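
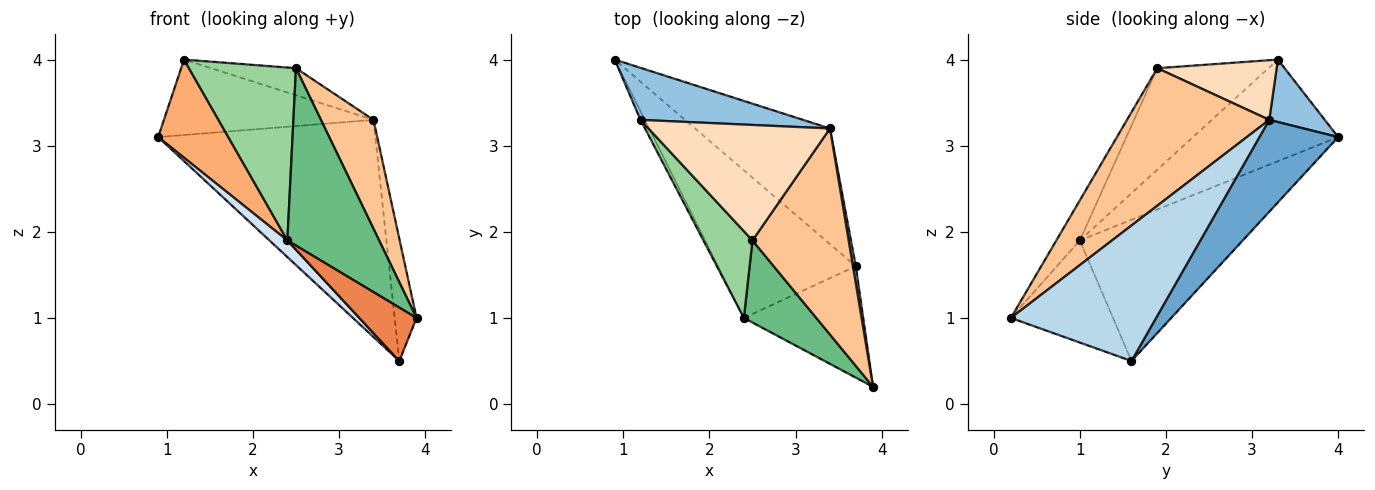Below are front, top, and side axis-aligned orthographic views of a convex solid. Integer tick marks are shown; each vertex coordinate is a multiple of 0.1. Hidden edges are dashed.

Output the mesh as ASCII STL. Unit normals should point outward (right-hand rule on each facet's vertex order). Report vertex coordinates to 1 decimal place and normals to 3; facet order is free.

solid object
 facet normal 0.305 0.841 -0.448
  outer loop
   vertex 3.4 3.2 3.3
   vertex 3.7 1.6 0.5
   vertex 0.9 4.0 3.1
  endloop
 endfacet
 facet normal 0.213 0.804 0.555
  outer loop
   vertex 3.4 3.2 3.3
   vertex 0.9 4.0 3.1
   vertex 1.2 3.3 4.0
  endloop
 endfacet
 facet normal 0.989 0.149 0.021
  outer loop
   vertex 3.4 3.2 3.3
   vertex 3.9 0.2 1.0
   vertex 3.7 1.6 0.5
  endloop
 endfacet
 facet normal -0.714 -0.078 -0.696
  outer loop
   vertex 2.4 1.0 1.9
   vertex 0.9 4.0 3.1
   vertex 3.7 1.6 0.5
  endloop
 endfacet
 facet normal -0.611 -0.342 -0.714
  outer loop
   vertex 2.4 1.0 1.9
   vertex 3.7 1.6 0.5
   vertex 3.9 0.2 1.0
  endloop
 endfacet
 facet normal -0.900 -0.435 -0.038
  outer loop
   vertex 2.4 1.0 1.9
   vertex 1.2 3.3 4.0
   vertex 0.9 4.0 3.1
  endloop
 endfacet
 facet normal 0.784 -0.290 0.549
  outer loop
   vertex 2.5 1.9 3.9
   vertex 3.9 0.2 1.0
   vertex 3.4 3.2 3.3
  endloop
 endfacet
 facet normal 0.305 0.217 0.927
  outer loop
   vertex 2.5 1.9 3.9
   vertex 3.4 3.2 3.3
   vertex 1.2 3.3 4.0
  endloop
 endfacet
 facet normal -0.226 -0.884 0.409
  outer loop
   vertex 2.5 1.9 3.9
   vertex 2.4 1.0 1.9
   vertex 3.9 0.2 1.0
  endloop
 endfacet
 facet normal -0.680 -0.655 0.329
  outer loop
   vertex 2.5 1.9 3.9
   vertex 1.2 3.3 4.0
   vertex 2.4 1.0 1.9
  endloop
 endfacet
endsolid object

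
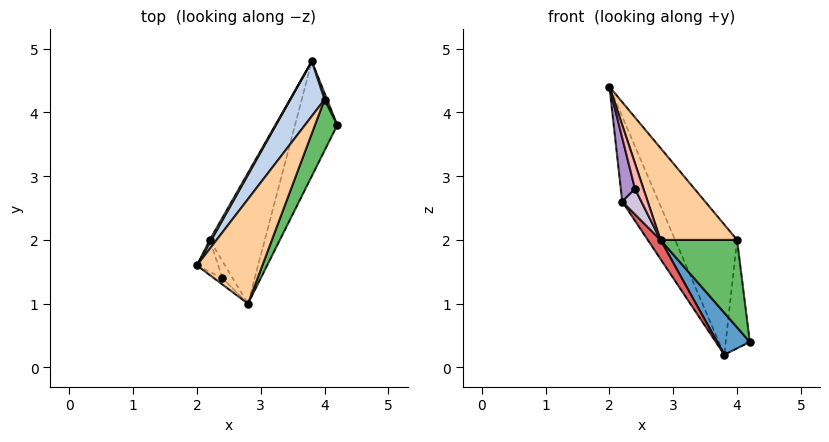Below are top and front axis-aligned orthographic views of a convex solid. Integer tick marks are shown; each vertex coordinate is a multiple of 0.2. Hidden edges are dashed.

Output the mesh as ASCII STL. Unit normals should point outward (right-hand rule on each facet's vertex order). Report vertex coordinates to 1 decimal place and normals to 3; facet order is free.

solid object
 facet normal -0.361 -0.320 -0.876
  outer loop
   vertex 2.8 1.0 2.0
   vertex 3.8 4.8 0.2
   vertex 4.2 3.8 0.4
  endloop
 endfacet
 facet normal -0.591 0.744 0.313
  outer loop
   vertex 4.0 4.2 2.0
   vertex 3.8 4.8 0.2
   vertex 2.0 1.6 4.4
  endloop
 endfacet
 facet normal 0.927 0.375 0.022
  outer loop
   vertex 4.0 4.2 2.0
   vertex 4.2 3.8 0.4
   vertex 3.8 4.8 0.2
  endloop
 endfacet
 facet normal 0.869 -0.326 0.371
  outer loop
   vertex 4.0 4.2 2.0
   vertex 2.0 1.6 4.4
   vertex 2.8 1.0 2.0
  endloop
 endfacet
 facet normal 0.917 -0.344 0.201
  outer loop
   vertex 4.0 4.2 2.0
   vertex 2.8 1.0 2.0
   vertex 4.2 3.8 0.4
  endloop
 endfacet
 facet normal -0.862 0.507 0.017
  outer loop
   vertex 2.2 2.0 2.6
   vertex 2.0 1.6 4.4
   vertex 3.8 4.8 0.2
  endloop
 endfacet
 facet normal -0.776 -0.091 -0.624
  outer loop
   vertex 2.2 2.0 2.6
   vertex 3.8 4.8 0.2
   vertex 2.8 1.0 2.0
  endloop
 endfacet
 facet normal -0.824 -0.549 -0.137
  outer loop
   vertex 2.4 1.4 2.8
   vertex 2.8 1.0 2.0
   vertex 2.0 1.6 4.4
  endloop
 endfacet
 facet normal -0.913 -0.365 -0.183
  outer loop
   vertex 2.4 1.4 2.8
   vertex 2.0 1.6 4.4
   vertex 2.2 2.0 2.6
  endloop
 endfacet
 facet normal -0.889 -0.381 -0.254
  outer loop
   vertex 2.4 1.4 2.8
   vertex 2.2 2.0 2.6
   vertex 2.8 1.0 2.0
  endloop
 endfacet
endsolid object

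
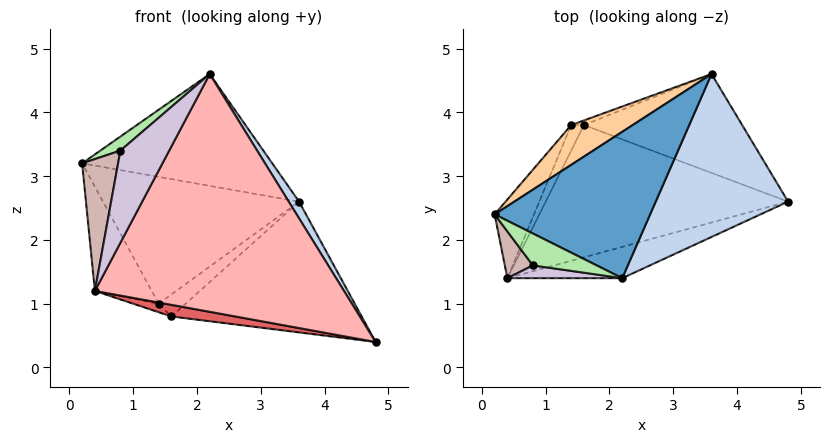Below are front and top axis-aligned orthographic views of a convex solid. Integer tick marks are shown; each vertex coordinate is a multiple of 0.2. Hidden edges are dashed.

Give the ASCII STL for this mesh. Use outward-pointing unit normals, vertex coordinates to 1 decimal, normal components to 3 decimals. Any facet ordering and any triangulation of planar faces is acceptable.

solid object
 facet normal -0.245 0.589 0.770
  outer loop
   vertex 2.2 1.4 4.6
   vertex 3.6 4.6 2.6
   vertex 0.2 2.4 3.2
  endloop
 endfacet
 facet normal 0.856 -0.053 0.515
  outer loop
   vertex 2.2 1.4 4.6
   vertex 4.8 2.6 0.4
   vertex 3.6 4.6 2.6
  endloop
 endfacet
 facet normal 0.218 0.778 -0.589
  outer loop
   vertex 1.6 3.8 0.8
   vertex 3.6 4.6 2.6
   vertex 4.8 2.6 0.4
  endloop
 endfacet
 facet normal -0.492 0.831 0.261
  outer loop
   vertex 1.4 3.8 1.0
   vertex 0.2 2.4 3.2
   vertex 3.6 4.6 2.6
  endloop
 endfacet
 facet normal -0.202 0.958 -0.202
  outer loop
   vertex 1.4 3.8 1.0
   vertex 3.6 4.6 2.6
   vertex 1.6 3.8 0.8
  endloop
 endfacet
 facet normal -0.644 -0.308 0.700
  outer loop
   vertex 0.8 1.6 3.4
   vertex 2.2 1.4 4.6
   vertex 0.2 2.4 3.2
  endloop
 endfacet
 facet normal -0.155 -0.086 -0.984
  outer loop
   vertex 0.4 1.4 1.2
   vertex 1.6 3.8 0.8
   vertex 4.8 2.6 0.4
  endloop
 endfacet
 facet normal 0.239 -0.963 -0.127
  outer loop
   vertex 0.4 1.4 1.2
   vertex 4.8 2.6 0.4
   vertex 2.2 1.4 4.6
  endloop
 endfacet
 facet normal -0.688 0.229 -0.688
  outer loop
   vertex 0.4 1.4 1.2
   vertex 1.4 3.8 1.0
   vertex 1.6 3.8 0.8
  endloop
 endfacet
 facet normal -0.251 -0.959 0.133
  outer loop
   vertex 0.4 1.4 1.2
   vertex 2.2 1.4 4.6
   vertex 0.8 1.6 3.4
  endloop
 endfacet
 facet normal -0.898 0.352 -0.266
  outer loop
   vertex 0.4 1.4 1.2
   vertex 0.2 2.4 3.2
   vertex 1.4 3.8 1.0
  endloop
 endfacet
 facet normal -0.807 -0.556 0.197
  outer loop
   vertex 0.4 1.4 1.2
   vertex 0.8 1.6 3.4
   vertex 0.2 2.4 3.2
  endloop
 endfacet
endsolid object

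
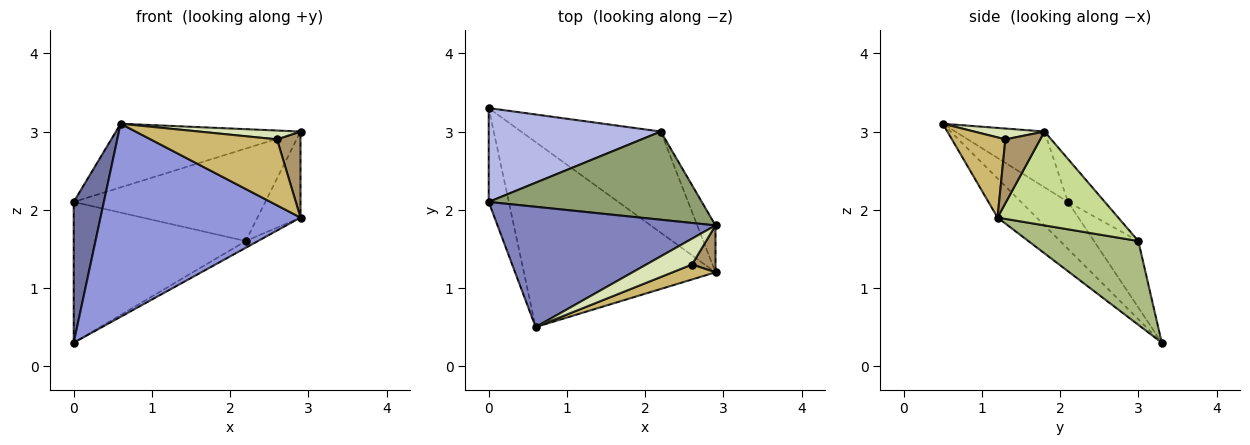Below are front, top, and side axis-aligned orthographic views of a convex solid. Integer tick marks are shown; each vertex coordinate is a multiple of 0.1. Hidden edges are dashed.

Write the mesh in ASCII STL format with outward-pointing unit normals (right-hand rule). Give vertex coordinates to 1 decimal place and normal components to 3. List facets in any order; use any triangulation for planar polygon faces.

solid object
 facet normal -0.791 -0.509 -0.339
  outer loop
   vertex 0.0 2.1 2.1
   vertex 0.0 3.3 0.3
   vertex 0.6 0.5 3.1
  endloop
 endfacet
 facet normal -0.220 0.456 0.862
  outer loop
   vertex 0.0 2.1 2.1
   vertex 0.6 0.5 3.1
   vertex 2.9 1.8 3.0
  endloop
 endfacet
 facet normal -0.140 -0.715 -0.685
  outer loop
   vertex 2.9 1.2 1.9
   vertex 0.6 0.5 3.1
   vertex 0.0 3.3 0.3
  endloop
 endfacet
 facet normal -0.210 0.814 0.542
  outer loop
   vertex 2.2 3.0 1.6
   vertex 0.0 3.3 0.3
   vertex 0.0 2.1 2.1
  endloop
 endfacet
 facet normal -0.138 0.717 0.683
  outer loop
   vertex 2.2 3.0 1.6
   vertex 0.0 2.1 2.1
   vertex 2.9 1.8 3.0
  endloop
 endfacet
 facet normal 0.514 0.057 -0.856
  outer loop
   vertex 2.2 3.0 1.6
   vertex 2.9 1.2 1.9
   vertex 0.0 3.3 0.3
  endloop
 endfacet
 facet normal 0.927 0.330 -0.180
  outer loop
   vertex 2.2 3.0 1.6
   vertex 2.9 1.8 3.0
   vertex 2.9 1.2 1.9
  endloop
 endfacet
 facet normal 0.219 -0.316 0.923
  outer loop
   vertex 2.6 1.3 2.9
   vertex 2.9 1.8 3.0
   vertex 0.6 0.5 3.1
  endloop
 endfacet
 facet normal 0.793 -0.534 0.291
  outer loop
   vertex 2.6 1.3 2.9
   vertex 2.9 1.2 1.9
   vertex 2.9 1.8 3.0
  endloop
 endfacet
 facet normal 0.381 -0.902 0.204
  outer loop
   vertex 2.6 1.3 2.9
   vertex 0.6 0.5 3.1
   vertex 2.9 1.2 1.9
  endloop
 endfacet
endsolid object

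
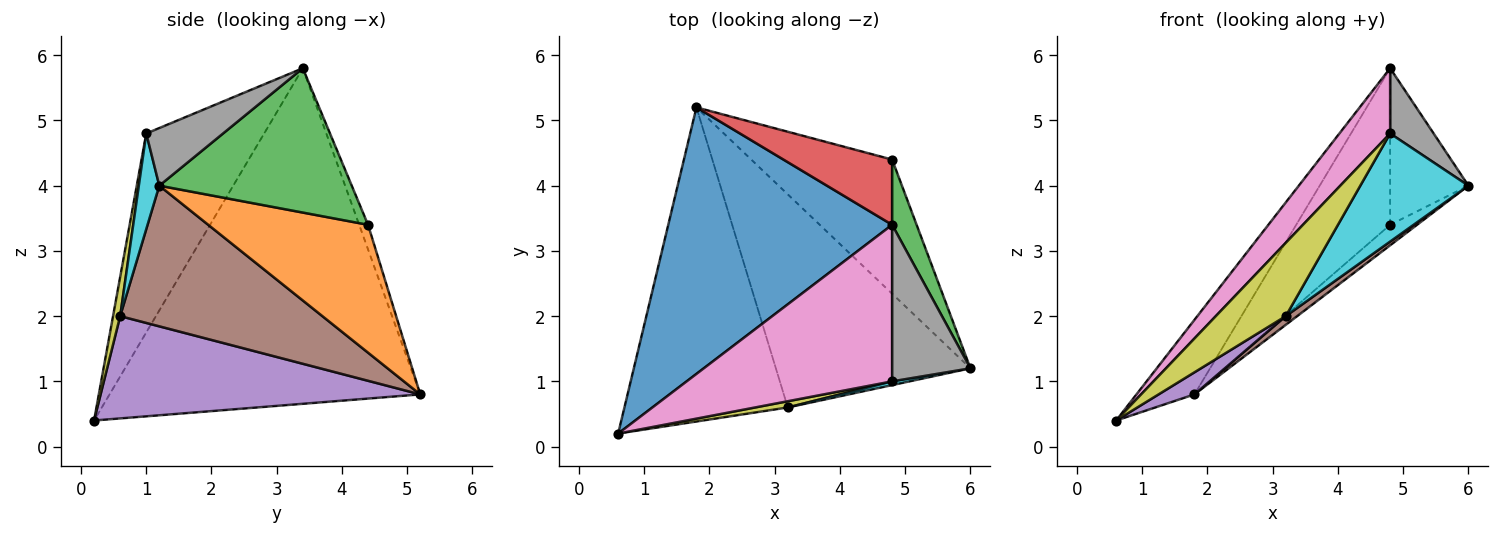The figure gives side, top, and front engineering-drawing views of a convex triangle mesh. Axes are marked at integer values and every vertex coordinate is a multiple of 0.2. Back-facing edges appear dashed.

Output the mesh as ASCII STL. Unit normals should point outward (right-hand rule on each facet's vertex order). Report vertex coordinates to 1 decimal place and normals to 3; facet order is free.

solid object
 facet normal -0.822 0.153 0.548
  outer loop
   vertex 4.8 3.4 5.8
   vertex 1.8 5.2 0.8
   vertex 0.6 0.2 0.4
  endloop
 endfacet
 facet normal 0.668 0.112 -0.736
  outer loop
   vertex 4.8 4.4 3.4
   vertex 6.0 1.2 4.0
   vertex 1.8 5.2 0.8
  endloop
 endfacet
 facet normal 0.915 0.372 0.155
  outer loop
   vertex 4.8 4.4 3.4
   vertex 4.8 3.4 5.8
   vertex 6.0 1.2 4.0
  endloop
 endfacet
 facet normal -0.087 0.920 0.383
  outer loop
   vertex 4.8 4.4 3.4
   vertex 1.8 5.2 0.8
   vertex 4.8 3.4 5.8
  endloop
 endfacet
 facet normal 0.530 -0.059 -0.846
  outer loop
   vertex 3.2 0.6 2.0
   vertex 0.6 0.2 0.4
   vertex 1.8 5.2 0.8
  endloop
 endfacet
 facet normal 0.586 -0.033 -0.810
  outer loop
   vertex 3.2 0.6 2.0
   vertex 1.8 5.2 0.8
   vertex 6.0 1.2 4.0
  endloop
 endfacet
 facet normal -0.666 -0.287 0.688
  outer loop
   vertex 4.8 1.0 4.8
   vertex 4.8 3.4 5.8
   vertex 0.6 0.2 0.4
  endloop
 endfacet
 facet normal 0.562 -0.318 0.763
  outer loop
   vertex 4.8 1.0 4.8
   vertex 6.0 1.2 4.0
   vertex 4.8 3.4 5.8
  endloop
 endfacet
 facet normal 0.101 -0.991 0.084
  outer loop
   vertex 4.8 1.0 4.8
   vertex 0.6 0.2 0.4
   vertex 3.2 0.6 2.0
  endloop
 endfacet
 facet normal 0.186 -0.982 0.034
  outer loop
   vertex 4.8 1.0 4.8
   vertex 3.2 0.6 2.0
   vertex 6.0 1.2 4.0
  endloop
 endfacet
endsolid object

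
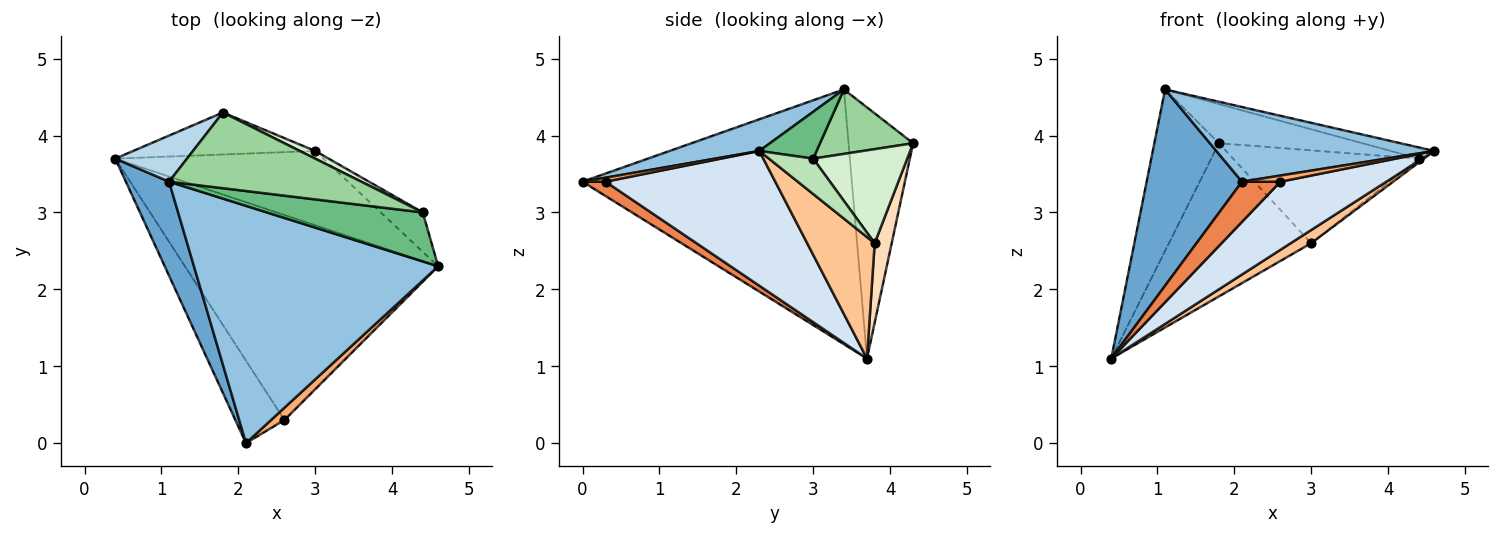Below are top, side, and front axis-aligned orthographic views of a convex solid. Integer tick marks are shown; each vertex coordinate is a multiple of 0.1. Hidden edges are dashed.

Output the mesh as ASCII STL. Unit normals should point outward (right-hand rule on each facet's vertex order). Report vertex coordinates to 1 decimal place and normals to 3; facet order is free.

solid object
 facet normal -0.931 -0.330 0.158
  outer loop
   vertex 1.1 3.4 4.6
   vertex 0.4 3.7 1.1
   vertex 2.1 0.0 3.4
  endloop
 endfacet
 facet normal 0.123 -0.298 0.947
  outer loop
   vertex 1.1 3.4 4.6
   vertex 2.1 0.0 3.4
   vertex 4.6 2.3 3.8
  endloop
 endfacet
 facet normal -0.693 0.693 0.198
  outer loop
   vertex 1.8 4.3 3.9
   vertex 0.4 3.7 1.1
   vertex 1.1 3.4 4.6
  endloop
 endfacet
 facet normal 0.451 -0.281 -0.847
  outer loop
   vertex 2.6 0.3 3.4
   vertex 0.4 3.7 1.1
   vertex 4.6 2.3 3.8
  endloop
 endfacet
 facet normal 0.254 -0.424 -0.869
  outer loop
   vertex 2.6 0.3 3.4
   vertex 2.1 0.0 3.4
   vertex 0.4 3.7 1.1
  endloop
 endfacet
 facet normal 0.259 -0.432 0.864
  outer loop
   vertex 2.6 0.3 3.4
   vertex 4.6 2.3 3.8
   vertex 2.1 0.0 3.4
  endloop
 endfacet
 facet normal 0.498 -0.151 -0.854
  outer loop
   vertex 3.0 3.8 2.6
   vertex 4.6 2.3 3.8
   vertex 0.4 3.7 1.1
  endloop
 endfacet
 facet normal 0.115 0.958 -0.263
  outer loop
   vertex 3.0 3.8 2.6
   vertex 0.4 3.7 1.1
   vertex 1.8 4.3 3.9
  endloop
 endfacet
 facet normal 0.281 0.214 0.936
  outer loop
   vertex 4.4 3.0 3.7
   vertex 1.1 3.4 4.6
   vertex 4.6 2.3 3.8
  endloop
 endfacet
 facet normal 0.286 0.440 0.851
  outer loop
   vertex 4.4 3.0 3.7
   vertex 1.8 4.3 3.9
   vertex 1.1 3.4 4.6
  endloop
 endfacet
 facet normal 0.642 0.074 -0.763
  outer loop
   vertex 4.4 3.0 3.7
   vertex 4.6 2.3 3.8
   vertex 3.0 3.8 2.6
  endloop
 endfacet
 facet normal 0.451 0.890 0.074
  outer loop
   vertex 4.4 3.0 3.7
   vertex 3.0 3.8 2.6
   vertex 1.8 4.3 3.9
  endloop
 endfacet
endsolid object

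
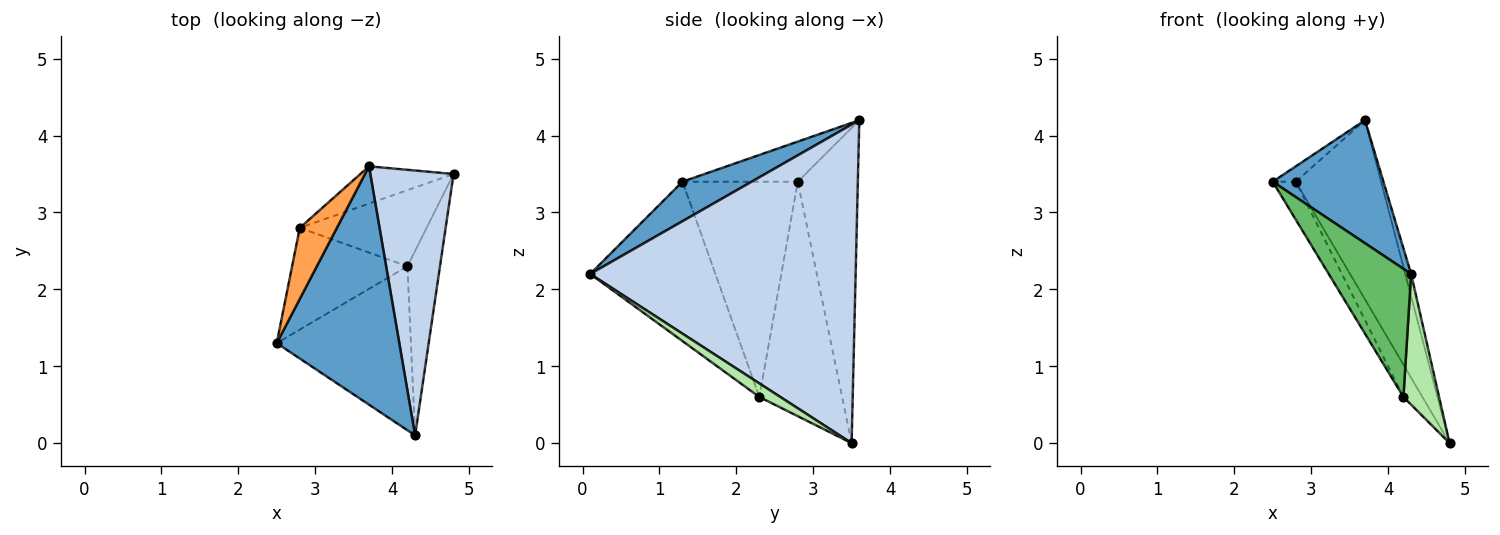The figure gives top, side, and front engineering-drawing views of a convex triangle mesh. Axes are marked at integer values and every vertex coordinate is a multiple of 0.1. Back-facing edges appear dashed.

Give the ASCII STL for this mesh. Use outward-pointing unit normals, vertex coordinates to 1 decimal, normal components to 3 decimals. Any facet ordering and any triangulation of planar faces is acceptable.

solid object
 facet normal 0.276 -0.441 0.854
  outer loop
   vertex 3.7 3.6 4.2
   vertex 2.5 1.3 3.4
   vertex 4.3 0.1 2.2
  endloop
 endfacet
 facet normal 0.967 0.021 0.253
  outer loop
   vertex 3.7 3.6 4.2
   vertex 4.3 0.1 2.2
   vertex 4.8 3.5 0.0
  endloop
 endfacet
 facet normal -0.726 0.145 0.672
  outer loop
   vertex 2.8 2.8 3.4
   vertex 2.5 1.3 3.4
   vertex 3.7 3.6 4.2
  endloop
 endfacet
 facet normal -0.567 0.806 -0.168
  outer loop
   vertex 2.8 2.8 3.4
   vertex 3.7 3.6 4.2
   vertex 4.8 3.5 0.0
  endloop
 endfacet
 facet normal -0.683 -0.450 -0.575
  outer loop
   vertex 4.2 2.3 0.6
   vertex 4.3 0.1 2.2
   vertex 2.5 1.3 3.4
  endloop
 endfacet
 facet normal 0.322 -0.547 -0.773
  outer loop
   vertex 4.2 2.3 0.6
   vertex 4.8 3.5 0.0
   vertex 4.3 0.1 2.2
  endloop
 endfacet
 facet normal -0.868 0.174 -0.465
  outer loop
   vertex 4.2 2.3 0.6
   vertex 2.5 1.3 3.4
   vertex 2.8 2.8 3.4
  endloop
 endfacet
 facet normal -0.862 0.198 -0.466
  outer loop
   vertex 4.2 2.3 0.6
   vertex 2.8 2.8 3.4
   vertex 4.8 3.5 0.0
  endloop
 endfacet
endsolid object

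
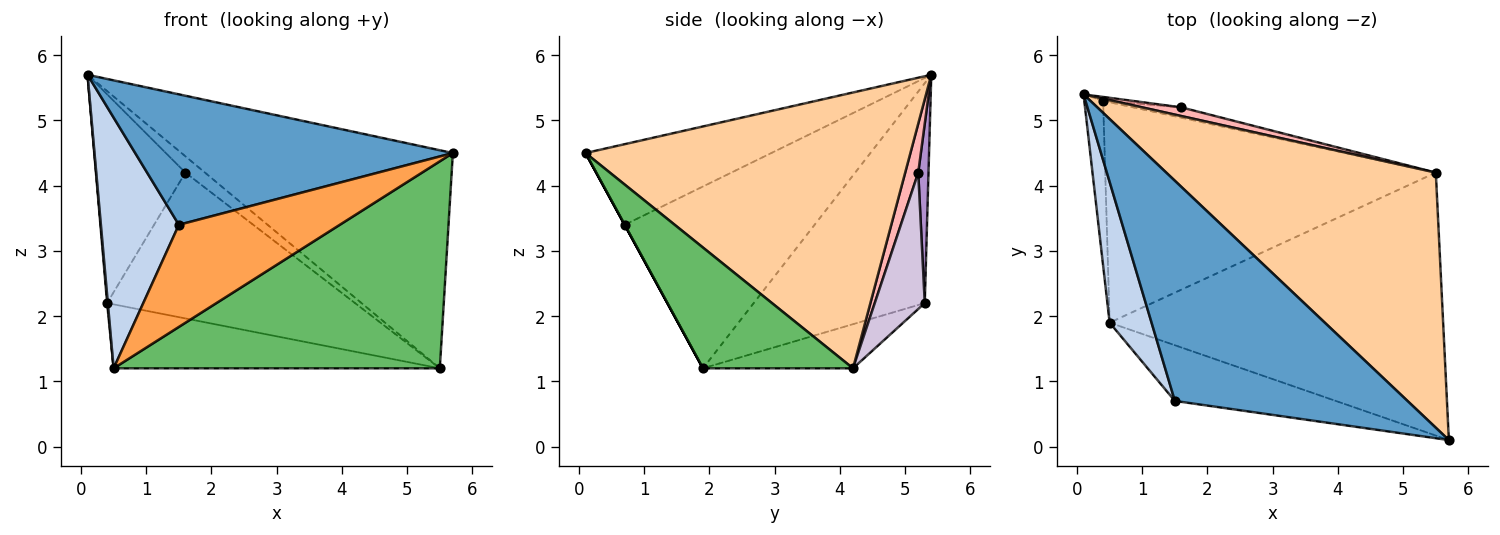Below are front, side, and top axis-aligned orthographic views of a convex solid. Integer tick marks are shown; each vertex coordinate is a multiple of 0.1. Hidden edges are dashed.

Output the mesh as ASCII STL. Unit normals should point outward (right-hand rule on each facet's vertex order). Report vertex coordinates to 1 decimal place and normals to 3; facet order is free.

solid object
 facet normal -0.286 -0.489 0.824
  outer loop
   vertex 1.5 0.7 3.4
   vertex 5.7 0.1 4.5
   vertex 0.1 5.4 5.7
  endloop
 endfacet
 facet normal -0.905 -0.372 0.209
  outer loop
   vertex 1.5 0.7 3.4
   vertex 0.1 5.4 5.7
   vertex 0.5 1.9 1.2
  endloop
 endfacet
 facet normal 0.000 -0.878 -0.479
  outer loop
   vertex 1.5 0.7 3.4
   vertex 0.5 1.9 1.2
   vertex 5.7 0.1 4.5
  endloop
 endfacet
 facet normal 0.614 0.513 0.600
  outer loop
   vertex 5.5 4.2 1.2
   vertex 0.1 5.4 5.7
   vertex 5.7 0.1 4.5
  endloop
 endfacet
 facet normal 0.274 -0.595 -0.756
  outer loop
   vertex 5.5 4.2 1.2
   vertex 5.7 0.1 4.5
   vertex 0.5 1.9 1.2
  endloop
 endfacet
 facet normal -0.996 -0.004 -0.085
  outer loop
   vertex 0.4 5.3 2.2
   vertex 0.5 1.9 1.2
   vertex 0.1 5.4 5.7
  endloop
 endfacet
 facet normal -0.127 0.276 -0.953
  outer loop
   vertex 0.4 5.3 2.2
   vertex 5.5 4.2 1.2
   vertex 0.5 1.9 1.2
  endloop
 endfacet
 facet normal 0.507 0.761 0.406
  outer loop
   vertex 1.6 5.2 4.2
   vertex 0.1 5.4 5.7
   vertex 5.5 4.2 1.2
  endloop
 endfacet
 facet normal 0.114 0.993 -0.019
  outer loop
   vertex 1.6 5.2 4.2
   vertex 0.4 5.3 2.2
   vertex 0.1 5.4 5.7
  endloop
 endfacet
 facet normal 0.197 0.978 -0.069
  outer loop
   vertex 1.6 5.2 4.2
   vertex 5.5 4.2 1.2
   vertex 0.4 5.3 2.2
  endloop
 endfacet
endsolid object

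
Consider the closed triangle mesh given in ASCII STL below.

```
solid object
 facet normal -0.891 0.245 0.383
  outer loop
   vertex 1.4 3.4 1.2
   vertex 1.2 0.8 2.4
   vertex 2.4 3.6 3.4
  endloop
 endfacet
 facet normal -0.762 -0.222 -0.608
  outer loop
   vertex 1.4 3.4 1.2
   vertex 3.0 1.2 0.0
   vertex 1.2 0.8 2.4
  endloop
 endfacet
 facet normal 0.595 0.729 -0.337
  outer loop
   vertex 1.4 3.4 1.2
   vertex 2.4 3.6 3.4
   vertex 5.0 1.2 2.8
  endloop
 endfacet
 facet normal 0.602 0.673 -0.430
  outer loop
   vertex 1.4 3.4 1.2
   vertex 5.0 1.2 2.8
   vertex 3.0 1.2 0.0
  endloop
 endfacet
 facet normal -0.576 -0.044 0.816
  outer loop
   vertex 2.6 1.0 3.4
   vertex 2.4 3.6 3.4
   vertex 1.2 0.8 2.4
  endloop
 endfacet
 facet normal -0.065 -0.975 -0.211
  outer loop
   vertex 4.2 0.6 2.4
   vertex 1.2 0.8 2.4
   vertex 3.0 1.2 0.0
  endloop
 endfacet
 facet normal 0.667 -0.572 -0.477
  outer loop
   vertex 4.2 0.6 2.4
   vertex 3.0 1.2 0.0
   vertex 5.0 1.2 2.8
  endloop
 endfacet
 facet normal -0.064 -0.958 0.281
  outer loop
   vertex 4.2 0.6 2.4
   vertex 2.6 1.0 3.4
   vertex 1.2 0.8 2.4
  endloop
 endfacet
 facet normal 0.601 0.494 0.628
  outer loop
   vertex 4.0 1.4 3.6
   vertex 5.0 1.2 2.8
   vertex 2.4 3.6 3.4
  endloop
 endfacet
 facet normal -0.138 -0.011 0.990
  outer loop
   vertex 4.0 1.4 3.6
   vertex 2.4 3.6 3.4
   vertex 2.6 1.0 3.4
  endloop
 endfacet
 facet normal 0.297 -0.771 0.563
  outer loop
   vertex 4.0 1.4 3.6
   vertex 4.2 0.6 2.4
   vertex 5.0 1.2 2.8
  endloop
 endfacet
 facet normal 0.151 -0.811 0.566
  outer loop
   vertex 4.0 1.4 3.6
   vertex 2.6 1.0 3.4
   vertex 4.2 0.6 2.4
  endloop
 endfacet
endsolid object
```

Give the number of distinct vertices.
8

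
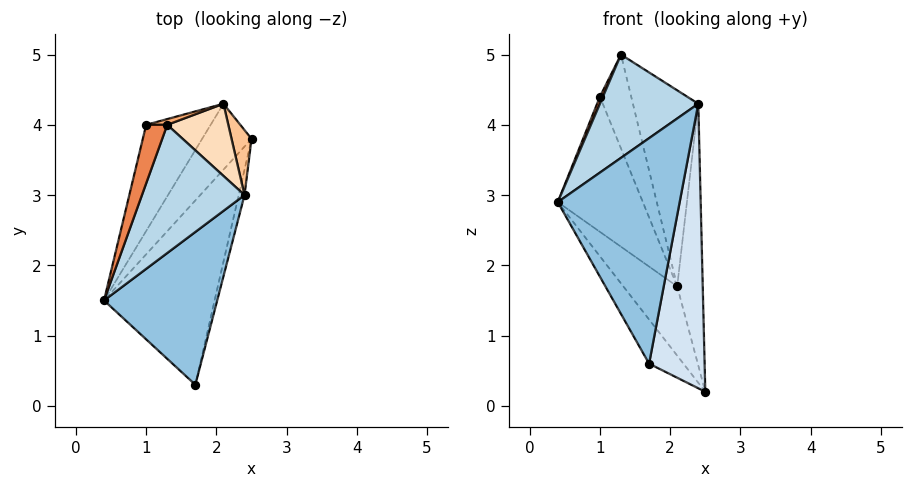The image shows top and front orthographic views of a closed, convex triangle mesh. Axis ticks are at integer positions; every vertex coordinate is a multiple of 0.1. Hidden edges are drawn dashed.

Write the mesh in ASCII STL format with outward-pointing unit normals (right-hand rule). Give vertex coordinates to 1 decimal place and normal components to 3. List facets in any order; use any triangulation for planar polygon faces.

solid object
 facet normal -0.833 0.129 -0.538
  outer loop
   vertex 1.7 0.3 0.6
   vertex 0.4 1.5 2.9
   vertex 2.5 3.8 0.2
  endloop
 endfacet
 facet normal 0.223 -0.807 0.547
  outer loop
   vertex 2.4 3.0 4.3
   vertex 0.4 1.5 2.9
   vertex 1.7 0.3 0.6
  endloop
 endfacet
 facet normal -0.074 -0.626 0.777
  outer loop
   vertex 2.4 3.0 4.3
   vertex 1.3 4.0 5.0
   vertex 0.4 1.5 2.9
  endloop
 endfacet
 facet normal 0.974 -0.225 -0.020
  outer loop
   vertex 2.4 3.0 4.3
   vertex 1.7 0.3 0.6
   vertex 2.5 3.8 0.2
  endloop
 endfacet
 facet normal -0.893 -0.054 0.447
  outer loop
   vertex 1.0 4.0 4.4
   vertex 0.4 1.5 2.9
   vertex 1.3 4.0 5.0
  endloop
 endfacet
 facet normal -0.121 0.991 0.061
  outer loop
   vertex 2.1 4.3 1.7
   vertex 1.0 4.0 4.4
   vertex 1.3 4.0 5.0
  endloop
 endfacet
 facet normal 0.904 0.415 0.103
  outer loop
   vertex 2.1 4.3 1.7
   vertex 2.4 3.0 4.3
   vertex 2.5 3.8 0.2
  endloop
 endfacet
 facet normal 0.732 0.640 0.236
  outer loop
   vertex 2.1 4.3 1.7
   vertex 1.3 4.0 5.0
   vertex 2.4 3.0 4.3
  endloop
 endfacet
 facet normal -0.859 0.371 -0.353
  outer loop
   vertex 2.1 4.3 1.7
   vertex 2.5 3.8 0.2
   vertex 0.4 1.5 2.9
  endloop
 endfacet
 facet normal -0.866 0.393 -0.309
  outer loop
   vertex 2.1 4.3 1.7
   vertex 0.4 1.5 2.9
   vertex 1.0 4.0 4.4
  endloop
 endfacet
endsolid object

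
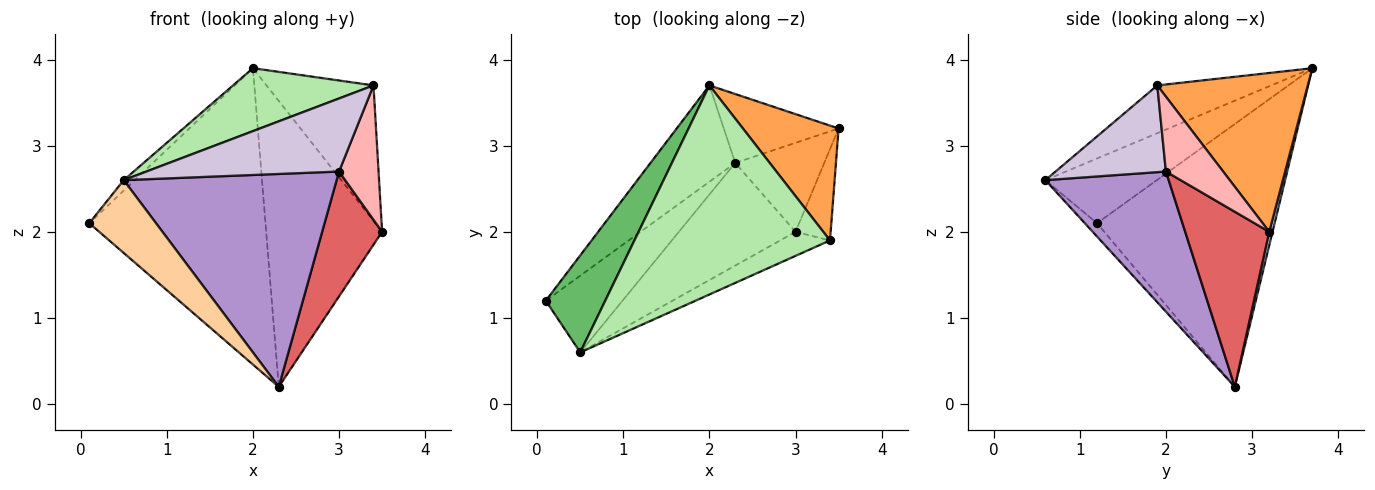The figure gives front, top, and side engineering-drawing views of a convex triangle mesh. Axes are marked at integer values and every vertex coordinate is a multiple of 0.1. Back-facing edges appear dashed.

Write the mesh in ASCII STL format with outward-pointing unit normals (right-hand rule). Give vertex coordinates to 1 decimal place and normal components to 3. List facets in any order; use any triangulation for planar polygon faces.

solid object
 facet normal -0.692 0.687 -0.223
  outer loop
   vertex 2.3 2.8 0.2
   vertex 0.1 1.2 2.1
   vertex 2.0 3.7 3.9
  endloop
 endfacet
 facet normal 0.027 0.972 -0.234
  outer loop
   vertex 2.3 2.8 0.2
   vertex 2.0 3.7 3.9
   vertex 3.5 3.2 2.0
  endloop
 endfacet
 facet normal 0.732 0.520 0.441
  outer loop
   vertex 3.4 1.9 3.7
   vertex 3.5 3.2 2.0
   vertex 2.0 3.7 3.9
  endloop
 endfacet
 facet normal -0.125 -0.683 -0.720
  outer loop
   vertex 0.5 0.6 2.6
   vertex 0.1 1.2 2.1
   vertex 2.3 2.8 0.2
  endloop
 endfacet
 facet normal -0.735 0.073 0.675
  outer loop
   vertex 0.5 0.6 2.6
   vertex 2.0 3.7 3.9
   vertex 0.1 1.2 2.1
  endloop
 endfacet
 facet normal -0.228 -0.281 0.932
  outer loop
   vertex 0.5 0.6 2.6
   vertex 3.4 1.9 3.7
   vertex 2.0 3.7 3.9
  endloop
 endfacet
 facet normal 0.752 -0.536 -0.382
  outer loop
   vertex 3.0 2.0 2.7
   vertex 2.3 2.8 0.2
   vertex 3.5 3.2 2.0
  endloop
 endfacet
 facet normal 0.768 -0.530 -0.360
  outer loop
   vertex 3.0 2.0 2.7
   vertex 3.5 3.2 2.0
   vertex 3.4 1.9 3.7
  endloop
 endfacet
 facet normal 0.463 -0.799 -0.385
  outer loop
   vertex 3.0 2.0 2.7
   vertex 0.5 0.6 2.6
   vertex 2.3 2.8 0.2
  endloop
 endfacet
 facet normal 0.478 -0.834 -0.275
  outer loop
   vertex 3.0 2.0 2.7
   vertex 3.4 1.9 3.7
   vertex 0.5 0.6 2.6
  endloop
 endfacet
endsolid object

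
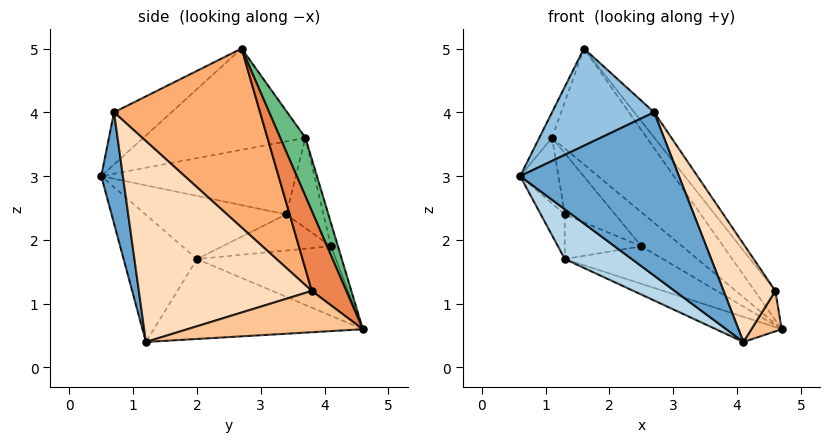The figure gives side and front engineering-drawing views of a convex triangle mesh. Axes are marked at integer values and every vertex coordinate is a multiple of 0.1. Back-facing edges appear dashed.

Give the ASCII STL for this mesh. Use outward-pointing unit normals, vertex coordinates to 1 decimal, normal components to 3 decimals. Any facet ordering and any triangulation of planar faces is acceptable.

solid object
 facet normal 0.134 -0.987 -0.085
  outer loop
   vertex 2.7 0.7 4.0
   vertex 0.6 0.5 3.0
   vertex 4.1 1.2 0.4
  endloop
 endfacet
 facet normal -0.313 -0.557 0.769
  outer loop
   vertex 2.7 0.7 4.0
   vertex 1.6 2.7 5.0
   vertex 0.6 0.5 3.0
  endloop
 endfacet
 facet normal -0.478 -0.437 -0.762
  outer loop
   vertex 1.3 2.0 1.7
   vertex 4.1 1.2 0.4
   vertex 0.6 0.5 3.0
  endloop
 endfacet
 facet normal -0.389 0.122 -0.913
  outer loop
   vertex 1.3 2.0 1.7
   vertex 4.7 4.6 0.6
   vertex 4.1 1.2 0.4
  endloop
 endfacet
 facet normal 0.662 0.395 0.637
  outer loop
   vertex 4.6 3.8 1.2
   vertex 4.7 4.6 0.6
   vertex 1.6 2.7 5.0
  endloop
 endfacet
 facet normal 0.766 0.104 0.635
  outer loop
   vertex 4.6 3.8 1.2
   vertex 1.6 2.7 5.0
   vertex 2.7 0.7 4.0
  endloop
 endfacet
 facet normal 0.983 -0.170 -0.063
  outer loop
   vertex 4.6 3.8 1.2
   vertex 4.1 1.2 0.4
   vertex 4.7 4.6 0.6
  endloop
 endfacet
 facet normal 0.909 -0.272 0.316
  outer loop
   vertex 4.6 3.8 1.2
   vertex 2.7 0.7 4.0
   vertex 4.1 1.2 0.4
  endloop
 endfacet
 facet normal 0.221 0.829 0.514
  outer loop
   vertex 1.1 3.7 3.6
   vertex 1.6 2.7 5.0
   vertex 4.7 4.6 0.6
  endloop
 endfacet
 facet normal -0.922 0.073 0.381
  outer loop
   vertex 1.1 3.7 3.6
   vertex 0.6 0.5 3.0
   vertex 1.6 2.7 5.0
  endloop
 endfacet
 facet normal -0.934 0.160 -0.319
  outer loop
   vertex 1.3 3.4 2.4
   vertex 1.3 2.0 1.7
   vertex 0.6 0.5 3.0
  endloop
 endfacet
 facet normal -0.960 0.189 -0.207
  outer loop
   vertex 1.3 3.4 2.4
   vertex 0.6 0.5 3.0
   vertex 1.1 3.7 3.6
  endloop
 endfacet
 facet normal -0.169 0.981 0.092
  outer loop
   vertex 2.5 4.1 1.9
   vertex 1.1 3.7 3.6
   vertex 4.7 4.6 0.6
  endloop
 endfacet
 facet normal -0.569 0.770 -0.287
  outer loop
   vertex 2.5 4.1 1.9
   vertex 1.3 3.4 2.4
   vertex 1.1 3.7 3.6
  endloop
 endfacet
 facet normal -0.533 0.377 -0.757
  outer loop
   vertex 2.5 4.1 1.9
   vertex 4.7 4.6 0.6
   vertex 1.3 2.0 1.7
  endloop
 endfacet
 facet normal -0.535 0.378 -0.756
  outer loop
   vertex 2.5 4.1 1.9
   vertex 1.3 2.0 1.7
   vertex 1.3 3.4 2.4
  endloop
 endfacet
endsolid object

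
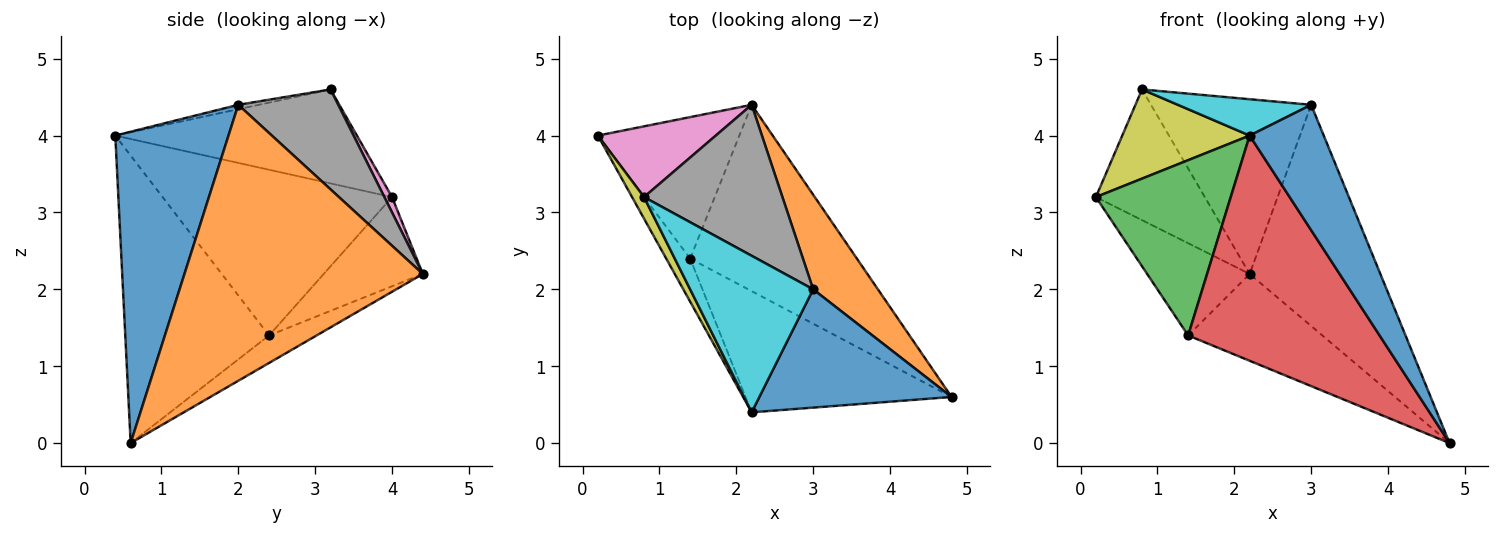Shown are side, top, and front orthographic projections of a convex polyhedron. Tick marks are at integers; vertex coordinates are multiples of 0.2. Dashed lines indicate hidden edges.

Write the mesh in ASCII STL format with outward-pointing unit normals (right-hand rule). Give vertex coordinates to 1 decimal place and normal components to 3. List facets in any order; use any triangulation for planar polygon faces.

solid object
 facet normal 0.743 -0.486 0.459
  outer loop
   vertex 3.0 2.0 4.4
   vertex 2.2 0.4 4.0
   vertex 4.8 0.6 0.0
  endloop
 endfacet
 facet normal 0.859 0.471 0.201
  outer loop
   vertex 3.0 2.0 4.4
   vertex 4.8 0.6 0.0
   vertex 2.2 4.4 2.2
  endloop
 endfacet
 facet normal -0.856 -0.503 -0.123
  outer loop
   vertex 1.4 2.4 1.4
   vertex 2.2 0.4 4.0
   vertex 0.2 4.0 3.2
  endloop
 endfacet
 facet normal -0.552 -0.734 -0.395
  outer loop
   vertex 1.4 2.4 1.4
   vertex 4.8 0.6 0.0
   vertex 2.2 0.4 4.0
  endloop
 endfacet
 facet normal -0.467 0.483 -0.741
  outer loop
   vertex 1.4 2.4 1.4
   vertex 0.2 4.0 3.2
   vertex 2.2 4.4 2.2
  endloop
 endfacet
 facet normal -0.148 0.418 -0.896
  outer loop
   vertex 1.4 2.4 1.4
   vertex 2.2 4.4 2.2
   vertex 4.8 0.6 0.0
  endloop
 endfacet
 facet normal 0.062 0.878 0.475
  outer loop
   vertex 0.8 3.2 4.6
   vertex 2.2 4.4 2.2
   vertex 0.2 4.0 3.2
  endloop
 endfacet
 facet normal 0.427 0.684 0.591
  outer loop
   vertex 0.8 3.2 4.6
   vertex 3.0 2.0 4.4
   vertex 2.2 4.4 2.2
  endloop
 endfacet
 facet normal -0.879 -0.463 0.112
  outer loop
   vertex 0.8 3.2 4.6
   vertex 0.2 4.0 3.2
   vertex 2.2 0.4 4.0
  endloop
 endfacet
 facet normal -0.035 -0.226 0.974
  outer loop
   vertex 0.8 3.2 4.6
   vertex 2.2 0.4 4.0
   vertex 3.0 2.0 4.4
  endloop
 endfacet
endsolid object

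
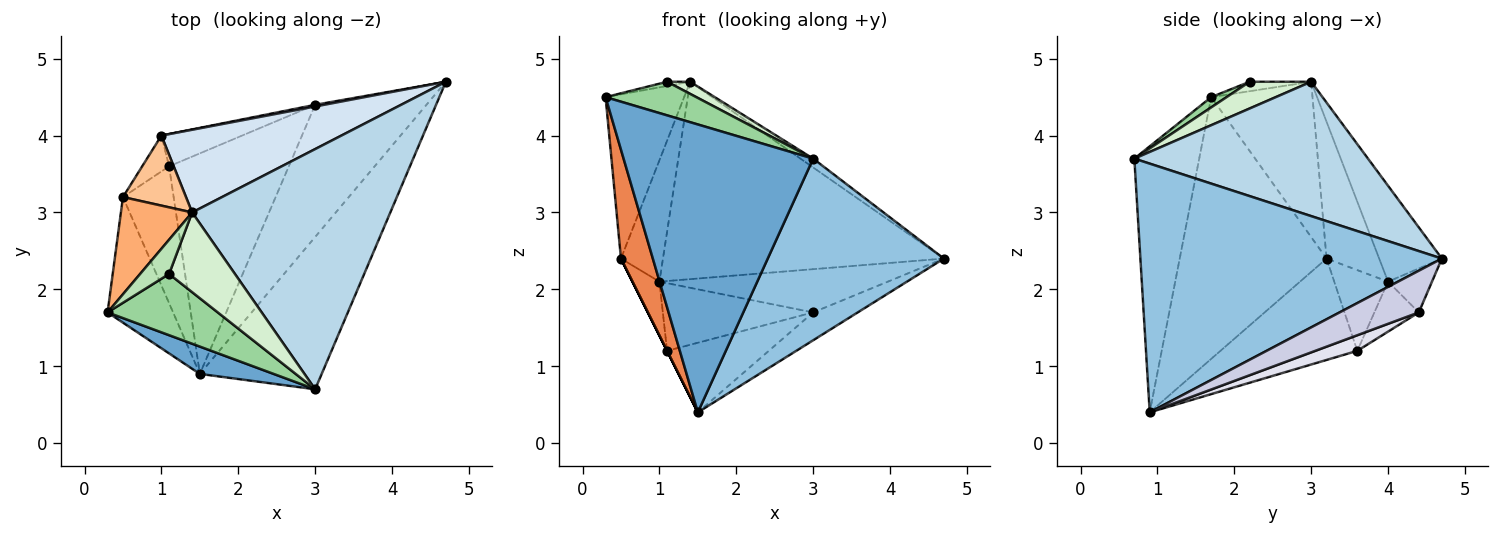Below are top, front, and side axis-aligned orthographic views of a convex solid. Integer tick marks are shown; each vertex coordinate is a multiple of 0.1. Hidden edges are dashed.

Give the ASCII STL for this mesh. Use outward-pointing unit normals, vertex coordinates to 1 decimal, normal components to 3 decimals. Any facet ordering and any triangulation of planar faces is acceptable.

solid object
 facet normal -0.322 -0.942 0.089
  outer loop
   vertex 1.5 0.9 0.4
   vertex 3.0 0.7 3.7
   vertex 0.3 1.7 4.5
  endloop
 endfacet
 facet normal 0.795 -0.465 -0.390
  outer loop
   vertex 1.5 0.9 0.4
   vertex 4.7 4.7 2.4
   vertex 3.0 0.7 3.7
  endloop
 endfacet
 facet normal 0.561 0.030 0.827
  outer loop
   vertex 1.4 3.0 4.7
   vertex 3.0 0.7 3.7
   vertex 4.7 4.7 2.4
  endloop
 endfacet
 facet normal -0.202 0.903 0.378
  outer loop
   vertex 1.4 3.0 4.7
   vertex 4.7 4.7 2.4
   vertex 1.0 4.0 2.1
  endloop
 endfacet
 facet normal -0.949 -0.206 -0.238
  outer loop
   vertex 0.5 3.2 2.4
   vertex 1.5 0.9 0.4
   vertex 0.3 1.7 4.5
  endloop
 endfacet
 facet normal -0.743 0.576 0.341
  outer loop
   vertex 0.5 3.2 2.4
   vertex 0.3 1.7 4.5
   vertex 1.4 3.0 4.7
  endloop
 endfacet
 facet normal -0.735 0.587 0.339
  outer loop
   vertex 0.5 3.2 2.4
   vertex 1.4 3.0 4.7
   vertex 1.0 4.0 2.1
  endloop
 endfacet
 facet normal -0.894 0.000 -0.447
  outer loop
   vertex 1.1 3.6 1.2
   vertex 1.5 0.9 0.4
   vertex 0.5 3.2 2.4
  endloop
 endfacet
 facet normal -0.857 0.429 -0.286
  outer loop
   vertex 1.1 3.6 1.2
   vertex 0.5 3.2 2.4
   vertex 1.0 4.0 2.1
  endloop
 endfacet
 facet normal 0.081 -0.480 0.874
  outer loop
   vertex 1.1 2.2 4.7
   vertex 0.3 1.7 4.5
   vertex 3.0 0.7 3.7
  endloop
 endfacet
 facet normal -0.308 0.116 0.944
  outer loop
   vertex 1.1 2.2 4.7
   vertex 1.4 3.0 4.7
   vertex 0.3 1.7 4.5
  endloop
 endfacet
 facet normal 0.373 -0.140 0.917
  outer loop
   vertex 1.1 2.2 4.7
   vertex 3.0 0.7 3.7
   vertex 1.4 3.0 4.7
  endloop
 endfacet
 facet normal -0.189 0.981 0.038
  outer loop
   vertex 3.0 4.4 1.7
   vertex 1.0 4.0 2.1
   vertex 4.7 4.7 2.4
  endloop
 endfacet
 facet normal -0.258 0.872 -0.416
  outer loop
   vertex 3.0 4.4 1.7
   vertex 1.1 3.6 1.2
   vertex 1.0 4.0 2.1
  endloop
 endfacet
 facet normal 0.344 0.194 -0.919
  outer loop
   vertex 3.0 4.4 1.7
   vertex 4.7 4.7 2.4
   vertex 1.5 0.9 0.4
  endloop
 endfacet
 facet normal 0.123 0.299 -0.946
  outer loop
   vertex 3.0 4.4 1.7
   vertex 1.5 0.9 0.4
   vertex 1.1 3.6 1.2
  endloop
 endfacet
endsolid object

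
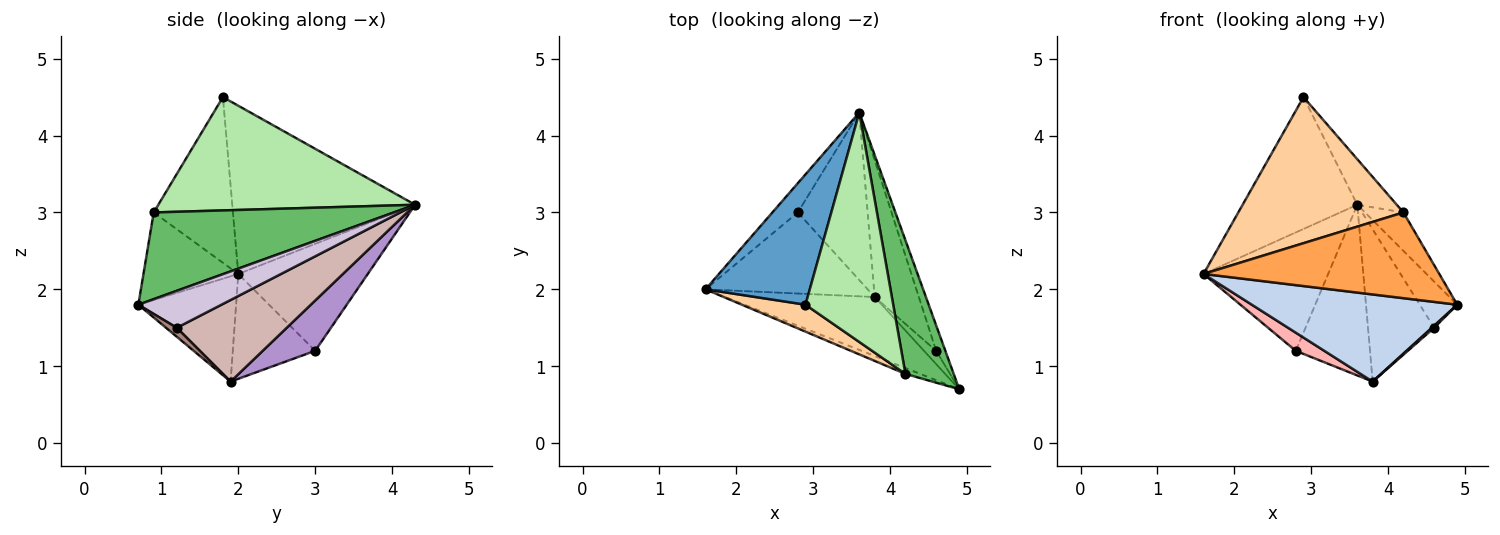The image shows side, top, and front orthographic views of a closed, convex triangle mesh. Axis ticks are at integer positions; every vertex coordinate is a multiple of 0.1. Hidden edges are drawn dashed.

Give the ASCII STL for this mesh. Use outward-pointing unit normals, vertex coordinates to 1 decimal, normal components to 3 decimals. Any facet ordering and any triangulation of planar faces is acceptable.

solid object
 facet normal -0.750 0.470 0.465
  outer loop
   vertex 2.9 1.8 4.5
   vertex 3.6 4.3 3.1
   vertex 1.6 2.0 2.2
  endloop
 endfacet
 facet normal -0.367 -0.771 -0.521
  outer loop
   vertex 3.8 1.9 0.8
   vertex 4.9 0.7 1.8
   vertex 1.6 2.0 2.2
  endloop
 endfacet
 facet normal -0.372 -0.926 -0.063
  outer loop
   vertex 4.2 0.9 3.0
   vertex 1.6 2.0 2.2
   vertex 4.9 0.7 1.8
  endloop
 endfacet
 facet normal -0.427 -0.889 0.164
  outer loop
   vertex 4.2 0.9 3.0
   vertex 2.9 1.8 4.5
   vertex 1.6 2.0 2.2
  endloop
 endfacet
 facet normal 0.865 0.139 0.482
  outer loop
   vertex 4.2 0.9 3.0
   vertex 4.9 0.7 1.8
   vertex 3.6 4.3 3.1
  endloop
 endfacet
 facet normal 0.785 0.121 0.608
  outer loop
   vertex 4.2 0.9 3.0
   vertex 3.6 4.3 3.1
   vertex 2.9 1.8 4.5
  endloop
 endfacet
 facet normal -0.710 0.684 -0.169
  outer loop
   vertex 2.8 3.0 1.2
   vertex 1.6 2.0 2.2
   vertex 3.6 4.3 3.1
  endloop
 endfacet
 facet normal -0.534 -0.185 -0.825
  outer loop
   vertex 2.8 3.0 1.2
   vertex 3.8 1.9 0.8
   vertex 1.6 2.0 2.2
  endloop
 endfacet
 facet normal 0.450 0.637 -0.626
  outer loop
   vertex 2.8 3.0 1.2
   vertex 3.6 4.3 3.1
   vertex 3.8 1.9 0.8
  endloop
 endfacet
 facet normal 0.889 0.401 -0.221
  outer loop
   vertex 4.6 1.2 1.5
   vertex 3.6 4.3 3.1
   vertex 4.9 0.7 1.8
  endloop
 endfacet
 facet normal 0.588 -0.126 -0.799
  outer loop
   vertex 4.6 1.2 1.5
   vertex 4.9 0.7 1.8
   vertex 3.8 1.9 0.8
  endloop
 endfacet
 facet normal 0.777 0.468 -0.421
  outer loop
   vertex 4.6 1.2 1.5
   vertex 3.8 1.9 0.8
   vertex 3.6 4.3 3.1
  endloop
 endfacet
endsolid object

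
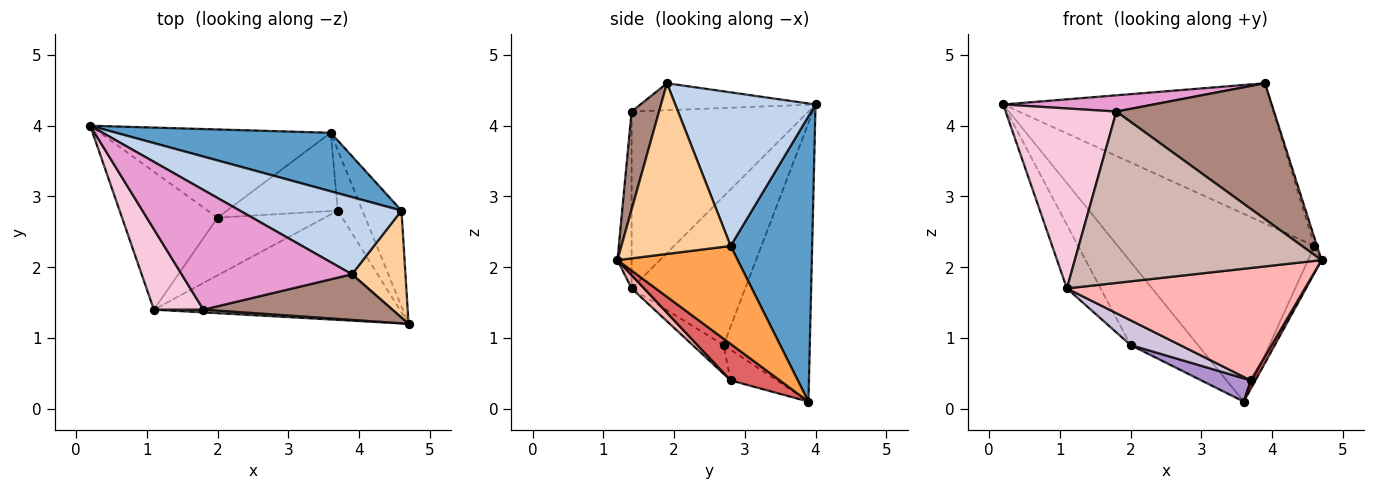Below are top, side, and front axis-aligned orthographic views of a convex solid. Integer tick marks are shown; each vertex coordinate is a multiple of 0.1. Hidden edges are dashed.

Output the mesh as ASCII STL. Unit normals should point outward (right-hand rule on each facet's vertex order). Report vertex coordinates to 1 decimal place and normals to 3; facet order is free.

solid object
 facet normal 0.368 0.888 0.277
  outer loop
   vertex 4.6 2.8 2.3
   vertex 3.6 3.9 0.1
   vertex 0.2 4.0 4.3
  endloop
 endfacet
 facet normal 0.416 0.796 0.438
  outer loop
   vertex 4.6 2.8 2.3
   vertex 0.2 4.0 4.3
   vertex 3.9 1.9 4.6
  endloop
 endfacet
 facet normal 0.924 0.104 -0.368
  outer loop
   vertex 4.6 2.8 2.3
   vertex 4.7 1.2 2.1
   vertex 3.6 3.9 0.1
  endloop
 endfacet
 facet normal 0.954 0.022 0.299
  outer loop
   vertex 4.6 2.8 2.3
   vertex 3.9 1.9 4.6
   vertex 4.7 1.2 2.1
  endloop
 endfacet
 facet normal -0.660 0.516 -0.547
  outer loop
   vertex 2.0 2.7 0.9
   vertex 0.2 4.0 4.3
   vertex 3.6 3.9 0.1
  endloop
 endfacet
 facet normal -0.816 0.242 -0.525
  outer loop
   vertex 2.0 2.7 0.9
   vertex 1.1 1.4 1.7
   vertex 0.2 4.0 4.3
  endloop
 endfacet
 facet normal 0.826 -0.077 -0.559
  outer loop
   vertex 3.7 2.8 0.4
   vertex 3.6 3.9 0.1
   vertex 4.7 1.2 2.1
  endloop
 endfacet
 facet normal 0.038 -0.717 -0.697
  outer loop
   vertex 3.7 2.8 0.4
   vertex 4.7 1.2 2.1
   vertex 1.1 1.4 1.7
  endloop
 endfacet
 facet normal -0.256 -0.276 -0.926
  outer loop
   vertex 3.7 2.8 0.4
   vertex 2.0 2.7 0.9
   vertex 3.6 3.9 0.1
  endloop
 endfacet
 facet normal -0.240 -0.383 -0.892
  outer loop
   vertex 3.7 2.8 0.4
   vertex 1.1 1.4 1.7
   vertex 2.0 2.7 0.9
  endloop
 endfacet
 facet normal 0.163 -0.935 0.314
  outer loop
   vertex 1.8 1.4 4.2
   vertex 4.7 1.2 2.1
   vertex 3.9 1.9 4.6
  endloop
 endfacet
 facet normal -0.057 -0.998 0.016
  outer loop
   vertex 1.8 1.4 4.2
   vertex 1.1 1.4 1.7
   vertex 4.7 1.2 2.1
  endloop
 endfacet
 facet normal -0.155 -0.133 0.979
  outer loop
   vertex 1.8 1.4 4.2
   vertex 3.9 1.9 4.6
   vertex 0.2 4.0 4.3
  endloop
 endfacet
 facet normal -0.825 -0.516 0.231
  outer loop
   vertex 1.8 1.4 4.2
   vertex 0.2 4.0 4.3
   vertex 1.1 1.4 1.7
  endloop
 endfacet
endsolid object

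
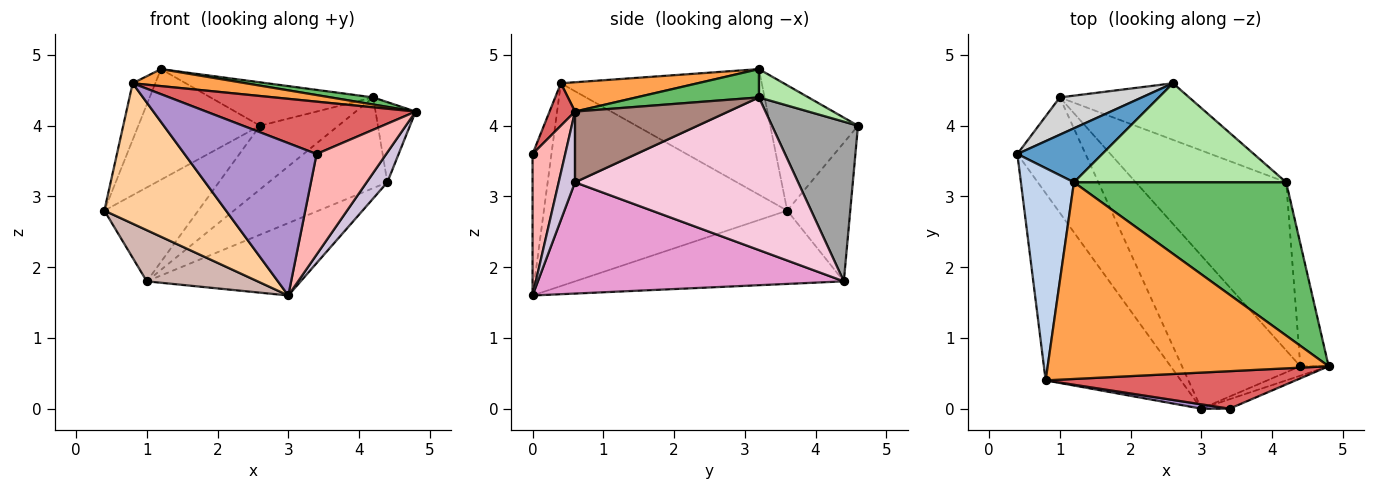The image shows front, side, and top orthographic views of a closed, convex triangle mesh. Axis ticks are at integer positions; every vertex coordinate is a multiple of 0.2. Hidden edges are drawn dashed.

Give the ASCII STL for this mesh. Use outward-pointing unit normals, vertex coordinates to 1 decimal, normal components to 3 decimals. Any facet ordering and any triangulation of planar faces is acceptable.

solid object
 facet normal -0.544 0.754 0.368
  outer loop
   vertex 1.2 3.2 4.8
   vertex 2.6 4.6 4.0
   vertex 0.4 3.6 2.8
  endloop
 endfacet
 facet normal -0.916 0.103 0.387
  outer loop
   vertex 0.8 0.4 4.6
   vertex 1.2 3.2 4.8
   vertex 0.4 3.6 2.8
  endloop
 endfacet
 facet normal 0.103 -0.086 0.991
  outer loop
   vertex 0.8 0.4 4.6
   vertex 4.8 0.6 4.2
   vertex 1.2 3.2 4.8
  endloop
 endfacet
 facet normal -0.768 -0.384 -0.512
  outer loop
   vertex 3.0 0.0 1.6
   vertex 0.8 0.4 4.6
   vertex 0.4 3.6 2.8
  endloop
 endfacet
 facet normal 0.132 -0.046 0.990
  outer loop
   vertex 4.2 3.2 4.4
   vertex 1.2 3.2 4.8
   vertex 4.8 0.6 4.2
  endloop
 endfacet
 facet normal 0.121 0.398 0.909
  outer loop
   vertex 4.2 3.2 4.4
   vertex 2.6 4.6 4.0
   vertex 1.2 3.2 4.8
  endloop
 endfacet
 facet normal 0.098 -0.809 0.579
  outer loop
   vertex 3.4 0.0 3.6
   vertex 4.8 0.6 4.2
   vertex 0.8 0.4 4.6
  endloop
 endfacet
 facet normal 0.423 -0.902 -0.085
  outer loop
   vertex 3.4 0.0 3.6
   vertex 3.0 0.0 1.6
   vertex 4.8 0.6 4.2
  endloop
 endfacet
 facet normal -0.141 -0.990 0.028
  outer loop
   vertex 3.4 0.0 3.6
   vertex 0.8 0.4 4.6
   vertex 3.0 0.0 1.6
  endloop
 endfacet
 facet normal 0.601 -0.762 -0.241
  outer loop
   vertex 4.4 0.6 3.2
   vertex 4.8 0.6 4.2
   vertex 3.0 0.0 1.6
  endloop
 endfacet
 facet normal 0.902 0.236 -0.361
  outer loop
   vertex 4.4 0.6 3.2
   vertex 4.2 3.2 4.4
   vertex 4.8 0.6 4.2
  endloop
 endfacet
 facet normal -0.701 -0.289 -0.652
  outer loop
   vertex 1.0 4.4 1.8
   vertex 3.0 0.0 1.6
   vertex 0.4 3.6 2.8
  endloop
 endfacet
 facet normal 0.648 0.326 -0.689
  outer loop
   vertex 1.0 4.4 1.8
   vertex 4.4 0.6 3.2
   vertex 3.0 0.0 1.6
  endloop
 endfacet
 facet normal 0.666 0.354 -0.656
  outer loop
   vertex 1.0 4.4 1.8
   vertex 4.2 3.2 4.4
   vertex 4.4 0.6 3.2
  endloop
 endfacet
 facet normal 0.634 0.578 -0.514
  outer loop
   vertex 1.0 4.4 1.8
   vertex 2.6 4.6 4.0
   vertex 4.2 3.2 4.4
  endloop
 endfacet
 facet normal -0.529 0.789 0.313
  outer loop
   vertex 1.0 4.4 1.8
   vertex 0.4 3.6 2.8
   vertex 2.6 4.6 4.0
  endloop
 endfacet
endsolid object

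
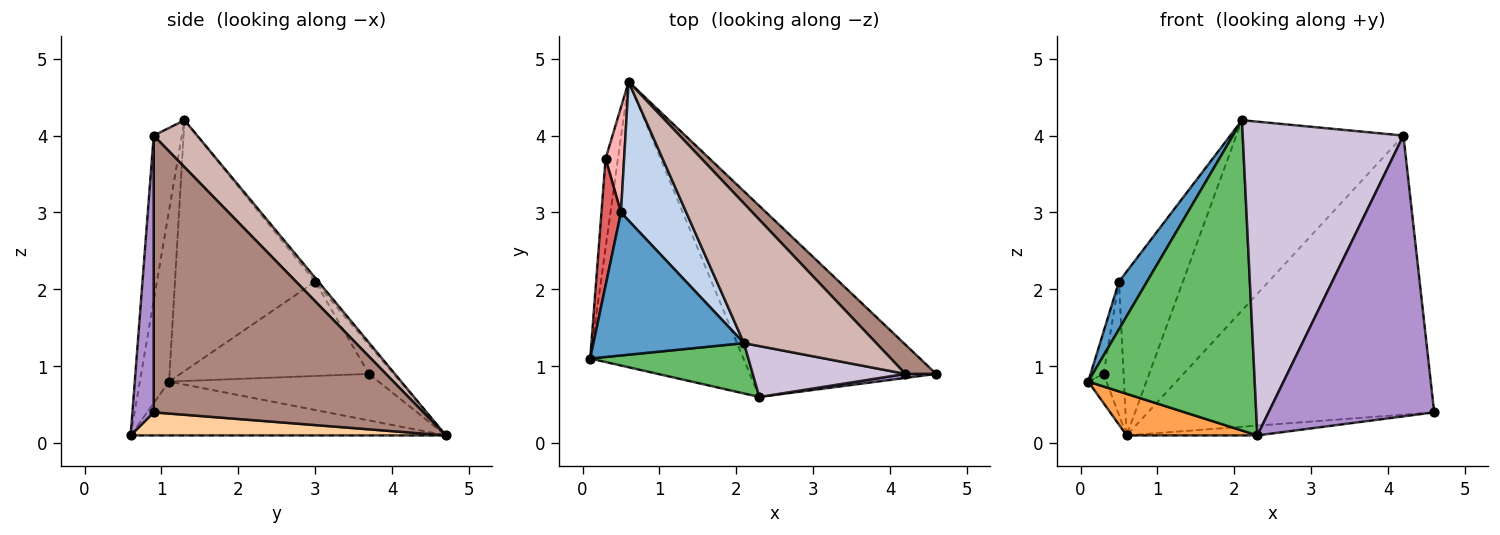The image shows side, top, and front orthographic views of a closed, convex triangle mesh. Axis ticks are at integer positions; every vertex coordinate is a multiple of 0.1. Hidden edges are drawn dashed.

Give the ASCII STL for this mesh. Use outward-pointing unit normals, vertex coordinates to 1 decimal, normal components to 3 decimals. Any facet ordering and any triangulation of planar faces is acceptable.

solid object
 facet normal -0.845 -0.169 0.507
  outer loop
   vertex 0.5 3.0 2.1
   vertex 0.1 1.1 0.8
   vertex 2.1 1.3 4.2
  endloop
 endfacet
 facet normal -0.038 0.762 0.646
  outer loop
   vertex 0.5 3.0 2.1
   vertex 2.1 1.3 4.2
   vertex 0.6 4.7 0.1
  endloop
 endfacet
 facet normal -0.328 -0.136 -0.935
  outer loop
   vertex 2.3 0.6 0.1
   vertex 0.1 1.1 0.8
   vertex 0.6 4.7 0.1
  endloop
 endfacet
 facet normal 0.123 0.051 -0.991
  outer loop
   vertex 2.3 0.6 0.1
   vertex 0.6 4.7 0.1
   vertex 4.6 0.9 0.4
  endloop
 endfacet
 facet normal -0.171 -0.973 0.158
  outer loop
   vertex 2.3 0.6 0.1
   vertex 2.1 1.3 4.2
   vertex 0.1 1.1 0.8
  endloop
 endfacet
 facet normal -0.963 0.084 -0.256
  outer loop
   vertex 0.3 3.7 0.9
   vertex 0.6 4.7 0.1
   vertex 0.1 1.1 0.8
  endloop
 endfacet
 facet normal -0.977 0.067 0.202
  outer loop
   vertex 0.3 3.7 0.9
   vertex 0.1 1.1 0.8
   vertex 0.5 3.0 2.1
  endloop
 endfacet
 facet normal -0.695 0.565 0.445
  outer loop
   vertex 0.3 3.7 0.9
   vertex 0.5 3.0 2.1
   vertex 0.6 4.7 0.1
  endloop
 endfacet
 facet normal 0.128 -0.992 0.014
  outer loop
   vertex 4.2 0.9 4.0
   vertex 2.3 0.6 0.1
   vertex 4.6 0.9 0.4
  endloop
 endfacet
 facet normal -0.170 -0.973 0.158
  outer loop
   vertex 4.2 0.9 4.0
   vertex 2.1 1.3 4.2
   vertex 2.3 0.6 0.1
  endloop
 endfacet
 facet normal 0.684 0.726 0.076
  outer loop
   vertex 4.2 0.9 4.0
   vertex 4.6 0.9 0.4
   vertex 0.6 4.7 0.1
  endloop
 endfacet
 facet normal 0.205 0.789 0.579
  outer loop
   vertex 4.2 0.9 4.0
   vertex 0.6 4.7 0.1
   vertex 2.1 1.3 4.2
  endloop
 endfacet
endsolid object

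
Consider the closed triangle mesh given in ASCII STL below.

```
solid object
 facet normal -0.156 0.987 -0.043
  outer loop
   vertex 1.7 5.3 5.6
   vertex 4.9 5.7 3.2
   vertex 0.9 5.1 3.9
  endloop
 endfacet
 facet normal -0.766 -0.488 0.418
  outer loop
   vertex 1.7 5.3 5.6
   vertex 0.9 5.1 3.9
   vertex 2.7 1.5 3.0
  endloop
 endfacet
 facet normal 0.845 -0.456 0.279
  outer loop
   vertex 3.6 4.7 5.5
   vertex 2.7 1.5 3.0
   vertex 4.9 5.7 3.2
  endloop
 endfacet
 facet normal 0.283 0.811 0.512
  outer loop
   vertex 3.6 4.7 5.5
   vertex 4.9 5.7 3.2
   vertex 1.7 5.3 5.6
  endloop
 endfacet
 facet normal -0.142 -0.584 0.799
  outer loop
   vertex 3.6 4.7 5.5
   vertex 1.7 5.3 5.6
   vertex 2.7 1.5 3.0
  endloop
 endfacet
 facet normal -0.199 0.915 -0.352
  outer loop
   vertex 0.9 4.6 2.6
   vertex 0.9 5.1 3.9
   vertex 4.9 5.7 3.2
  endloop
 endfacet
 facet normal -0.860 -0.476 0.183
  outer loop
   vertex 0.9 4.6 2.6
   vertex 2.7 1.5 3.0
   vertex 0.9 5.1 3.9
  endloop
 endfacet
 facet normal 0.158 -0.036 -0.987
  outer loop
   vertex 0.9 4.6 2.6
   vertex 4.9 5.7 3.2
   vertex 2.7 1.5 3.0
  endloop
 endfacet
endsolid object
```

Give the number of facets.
8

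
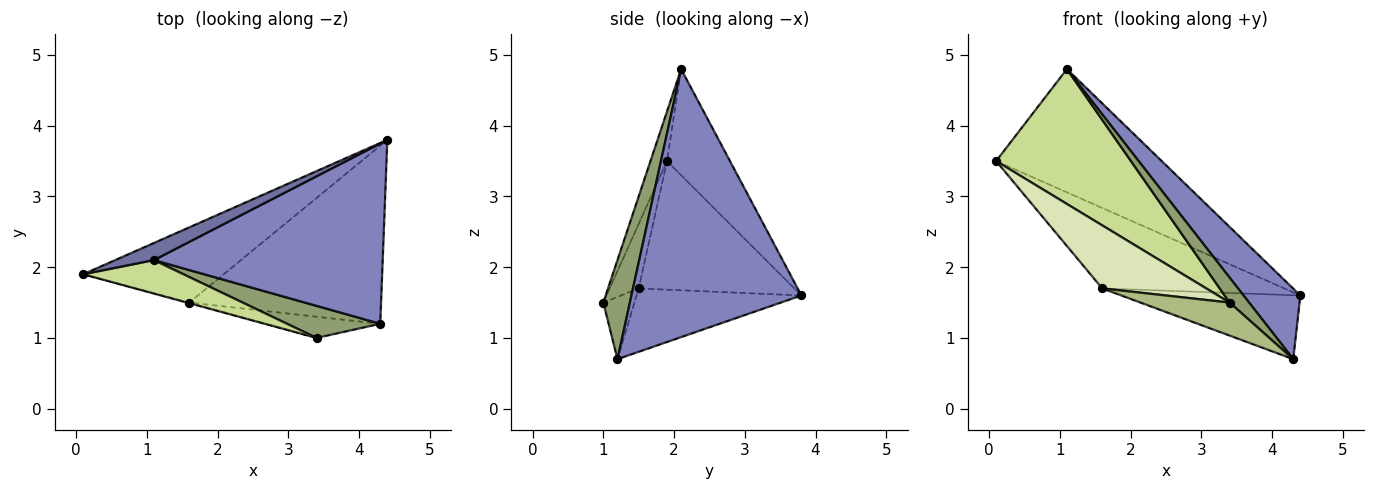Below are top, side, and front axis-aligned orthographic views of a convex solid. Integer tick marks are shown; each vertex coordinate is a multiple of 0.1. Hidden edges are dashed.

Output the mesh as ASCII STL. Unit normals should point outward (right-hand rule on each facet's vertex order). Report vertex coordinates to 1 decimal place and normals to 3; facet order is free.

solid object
 facet normal -0.353 0.927 0.129
  outer loop
   vertex 1.1 2.1 4.8
   vertex 4.4 3.8 1.6
   vertex 0.1 1.9 3.5
  endloop
 endfacet
 facet normal 0.737 -0.246 0.629
  outer loop
   vertex 1.1 2.1 4.8
   vertex 4.3 1.2 0.7
   vertex 4.4 3.8 1.6
  endloop
 endfacet
 facet normal -0.530 0.620 -0.579
  outer loop
   vertex 1.6 1.5 1.7
   vertex 0.1 1.9 3.5
   vertex 4.4 3.8 1.6
  endloop
 endfacet
 facet normal -0.297 0.323 -0.899
  outer loop
   vertex 1.6 1.5 1.7
   vertex 4.4 3.8 1.6
   vertex 4.3 1.2 0.7
  endloop
 endfacet
 facet normal 0.642 -0.471 0.605
  outer loop
   vertex 3.4 1.0 1.5
   vertex 4.3 1.2 0.7
   vertex 1.1 2.1 4.8
  endloop
 endfacet
 facet normal -0.282 -0.807 -0.519
  outer loop
   vertex 3.4 1.0 1.5
   vertex 1.6 1.5 1.7
   vertex 4.3 1.2 0.7
  endloop
 endfacet
 facet normal -0.118 -0.964 0.239
  outer loop
   vertex 3.4 1.0 1.5
   vertex 1.1 2.1 4.8
   vertex 0.1 1.9 3.5
  endloop
 endfacet
 facet normal -0.269 -0.963 -0.010
  outer loop
   vertex 3.4 1.0 1.5
   vertex 0.1 1.9 3.5
   vertex 1.6 1.5 1.7
  endloop
 endfacet
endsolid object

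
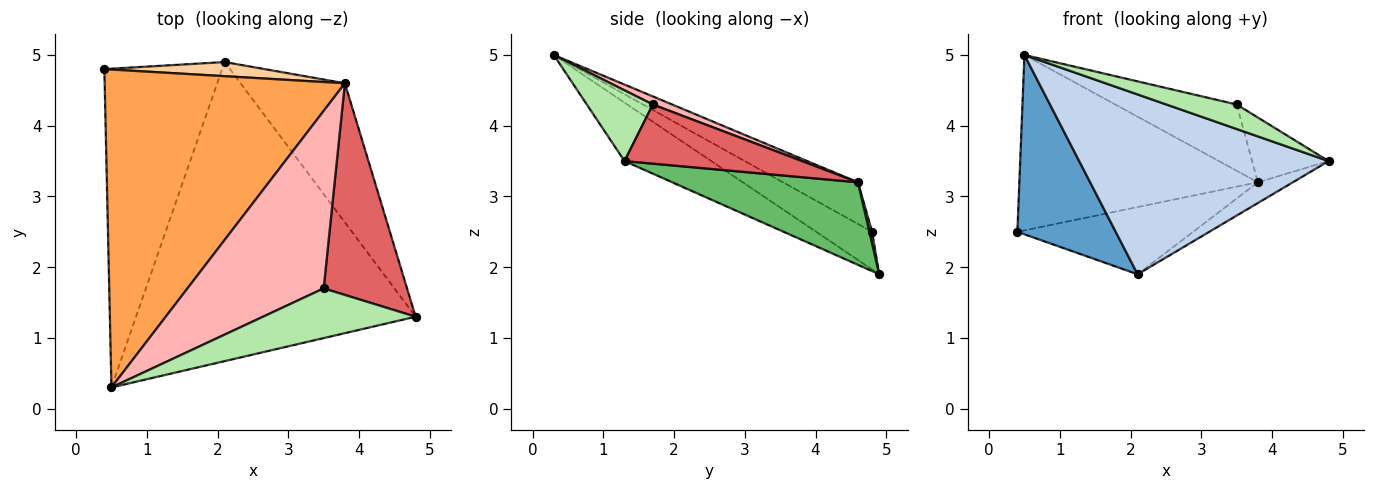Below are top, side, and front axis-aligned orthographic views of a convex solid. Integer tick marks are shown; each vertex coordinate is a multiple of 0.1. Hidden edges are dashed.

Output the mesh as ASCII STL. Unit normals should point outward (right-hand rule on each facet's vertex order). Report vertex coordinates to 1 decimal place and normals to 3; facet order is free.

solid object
 facet normal -0.269 -0.472 -0.840
  outer loop
   vertex 2.1 4.9 1.9
   vertex 0.5 0.3 5.0
   vertex 0.4 4.8 2.5
  endloop
 endfacet
 facet normal -0.176 -0.507 -0.844
  outer loop
   vertex 2.1 4.9 1.9
   vertex 4.8 1.3 3.5
   vertex 0.5 0.3 5.0
  endloop
 endfacet
 facet normal -0.150 0.478 0.866
  outer loop
   vertex 3.8 4.6 3.2
   vertex 0.4 4.8 2.5
   vertex 0.5 0.3 5.0
  endloop
 endfacet
 facet normal 0.015 0.978 0.206
  outer loop
   vertex 3.8 4.6 3.2
   vertex 2.1 4.9 1.9
   vertex 0.4 4.8 2.5
  endloop
 endfacet
 facet normal 0.616 0.116 -0.779
  outer loop
   vertex 3.8 4.6 3.2
   vertex 4.8 1.3 3.5
   vertex 2.1 4.9 1.9
  endloop
 endfacet
 facet normal 0.384 -0.409 0.828
  outer loop
   vertex 3.5 1.7 4.3
   vertex 0.5 0.3 5.0
   vertex 4.8 1.3 3.5
  endloop
 endfacet
 facet normal 0.561 0.242 0.791
  outer loop
   vertex 3.5 1.7 4.3
   vertex 4.8 1.3 3.5
   vertex 3.8 4.6 3.2
  endloop
 endfacet
 facet normal 0.055 0.349 0.935
  outer loop
   vertex 3.5 1.7 4.3
   vertex 3.8 4.6 3.2
   vertex 0.5 0.3 5.0
  endloop
 endfacet
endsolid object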